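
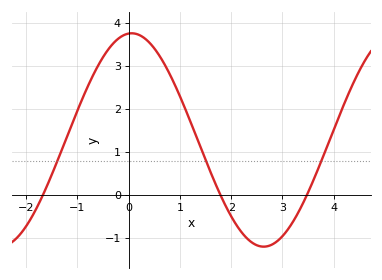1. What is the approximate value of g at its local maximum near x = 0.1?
3.76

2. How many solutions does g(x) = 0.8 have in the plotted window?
3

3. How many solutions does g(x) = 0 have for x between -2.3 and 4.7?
3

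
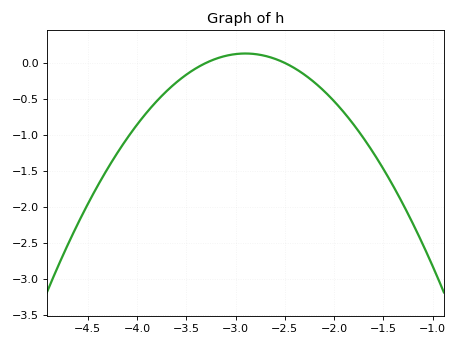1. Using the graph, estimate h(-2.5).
0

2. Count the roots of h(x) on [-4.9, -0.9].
2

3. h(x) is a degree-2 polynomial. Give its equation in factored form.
y = -0.82(x + 3.3)(x + 2.5)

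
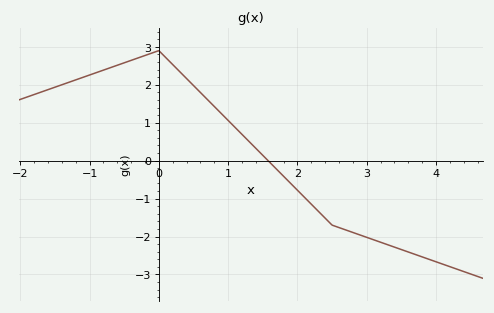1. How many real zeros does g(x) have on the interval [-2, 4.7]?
1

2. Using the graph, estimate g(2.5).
-1.7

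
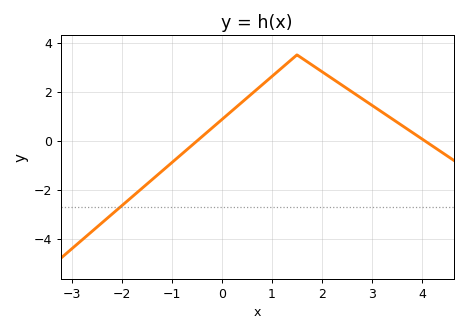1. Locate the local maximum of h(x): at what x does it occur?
1.4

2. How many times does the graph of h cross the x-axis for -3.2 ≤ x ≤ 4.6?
2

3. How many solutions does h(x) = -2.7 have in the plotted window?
1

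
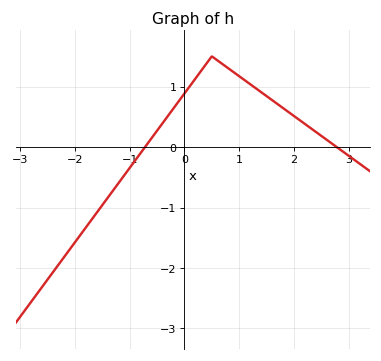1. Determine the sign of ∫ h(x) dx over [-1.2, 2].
positive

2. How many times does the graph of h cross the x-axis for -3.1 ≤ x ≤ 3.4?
2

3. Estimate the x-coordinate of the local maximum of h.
0.499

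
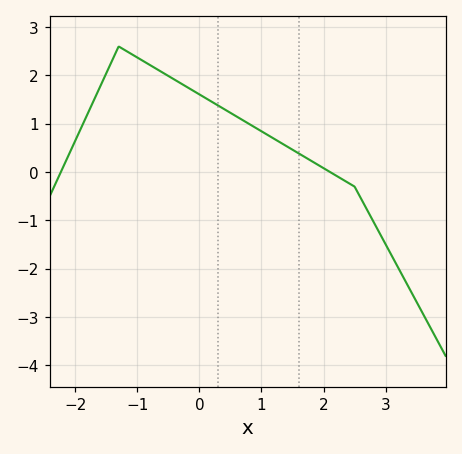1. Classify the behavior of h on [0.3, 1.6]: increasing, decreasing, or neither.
decreasing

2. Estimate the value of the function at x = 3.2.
-1.97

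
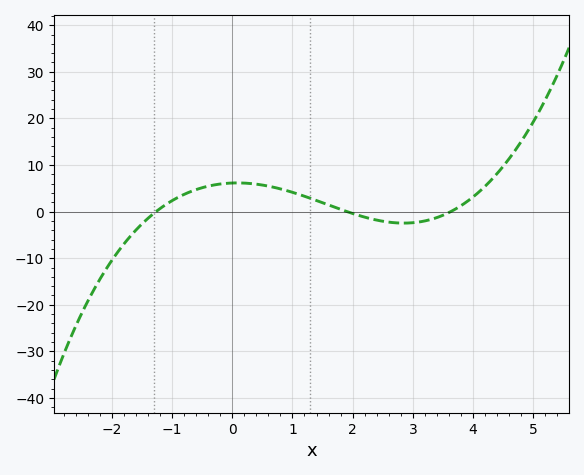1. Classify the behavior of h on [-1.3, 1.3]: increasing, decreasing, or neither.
neither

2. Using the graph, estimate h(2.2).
-1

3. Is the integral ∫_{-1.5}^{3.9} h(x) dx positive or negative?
positive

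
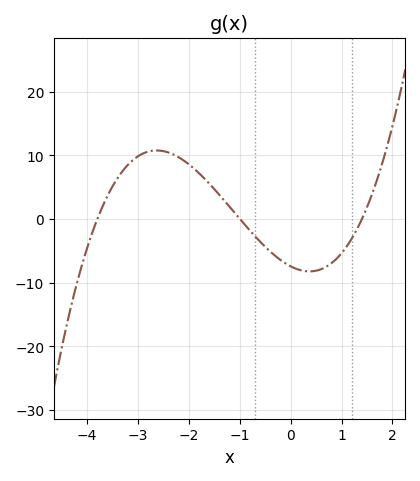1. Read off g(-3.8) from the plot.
0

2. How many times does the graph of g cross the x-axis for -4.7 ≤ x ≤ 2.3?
3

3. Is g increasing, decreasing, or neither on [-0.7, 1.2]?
neither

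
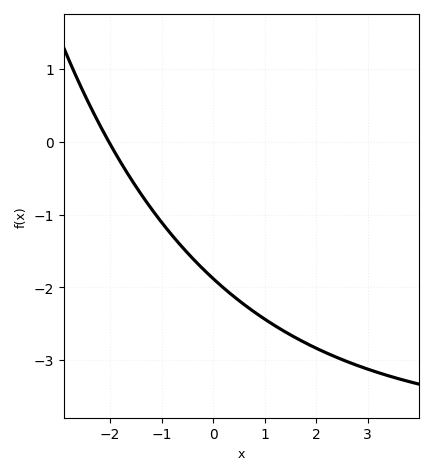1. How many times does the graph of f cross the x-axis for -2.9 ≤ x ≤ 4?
1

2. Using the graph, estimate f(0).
-1.88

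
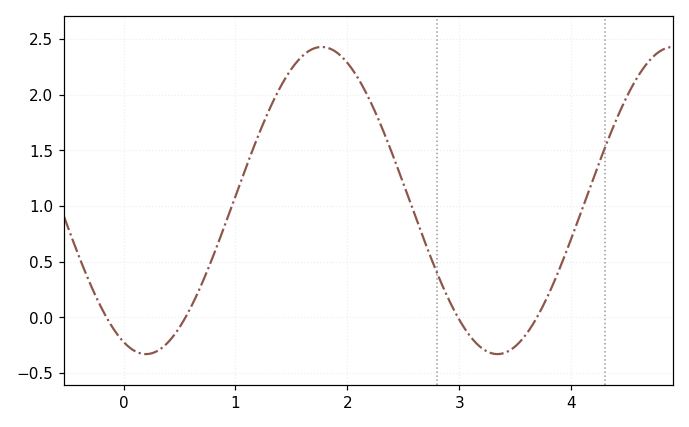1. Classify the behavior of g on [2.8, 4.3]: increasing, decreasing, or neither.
neither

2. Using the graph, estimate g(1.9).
2.4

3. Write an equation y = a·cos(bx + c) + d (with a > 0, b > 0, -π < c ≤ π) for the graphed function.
y = 1.38cos(2x + 2.7) + 1.05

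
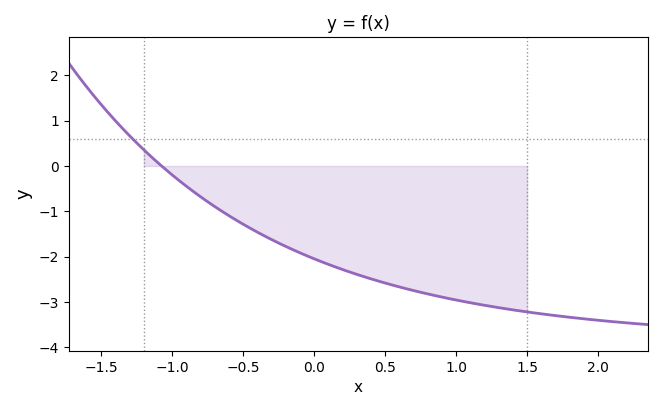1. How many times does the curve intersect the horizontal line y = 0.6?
1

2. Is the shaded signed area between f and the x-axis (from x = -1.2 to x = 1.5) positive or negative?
negative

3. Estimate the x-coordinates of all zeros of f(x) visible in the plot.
-1.1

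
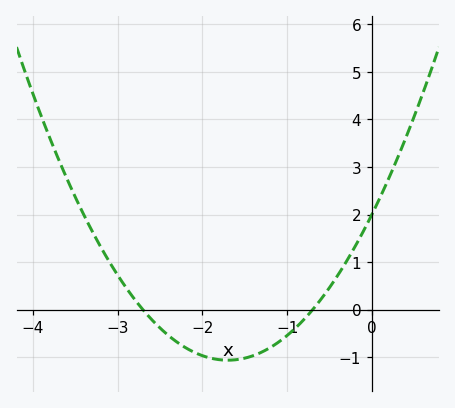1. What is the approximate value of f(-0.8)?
-0.2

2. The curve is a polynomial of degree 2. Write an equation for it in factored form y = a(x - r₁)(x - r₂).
y = 1.06(x + 2.7)(x + 0.7)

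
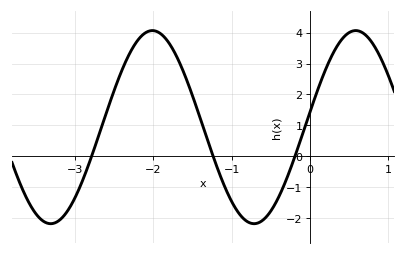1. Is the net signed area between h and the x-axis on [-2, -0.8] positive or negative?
positive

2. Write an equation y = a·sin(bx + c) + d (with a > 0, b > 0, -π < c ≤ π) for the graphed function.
y = 3.13sin(2.42x + 0.162) + 0.94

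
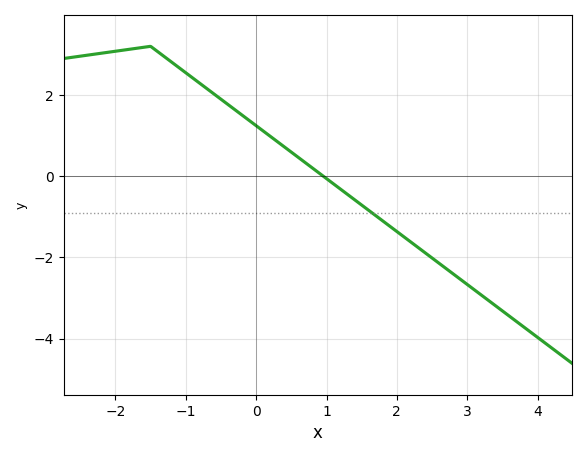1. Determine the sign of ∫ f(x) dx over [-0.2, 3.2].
negative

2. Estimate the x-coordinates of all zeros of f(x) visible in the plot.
1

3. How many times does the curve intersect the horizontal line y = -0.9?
1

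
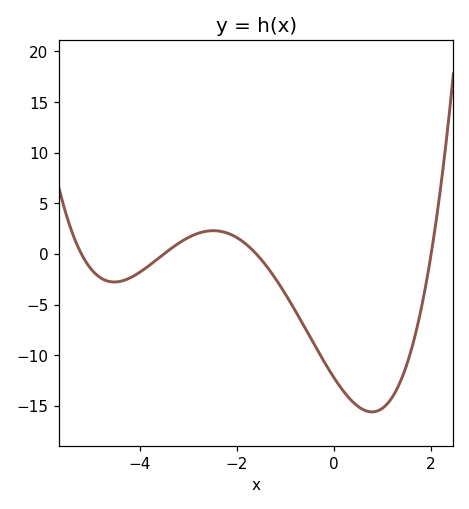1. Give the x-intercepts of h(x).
-5.2, -3.6, -1.6, 2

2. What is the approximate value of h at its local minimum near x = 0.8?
-15.5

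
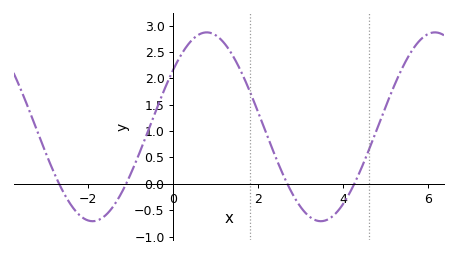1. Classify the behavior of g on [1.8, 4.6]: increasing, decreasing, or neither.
neither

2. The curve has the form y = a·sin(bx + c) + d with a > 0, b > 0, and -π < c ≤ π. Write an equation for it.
y = 1.79sin(1.2x + 0.65) + 1.08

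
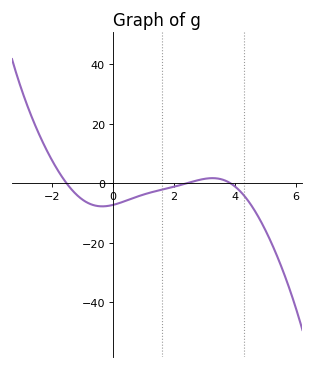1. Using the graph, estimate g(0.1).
-6.95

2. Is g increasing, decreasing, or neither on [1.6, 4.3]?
neither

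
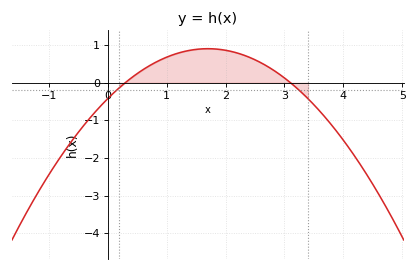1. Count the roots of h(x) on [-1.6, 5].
2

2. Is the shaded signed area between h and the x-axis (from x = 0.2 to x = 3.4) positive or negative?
positive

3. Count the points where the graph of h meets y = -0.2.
2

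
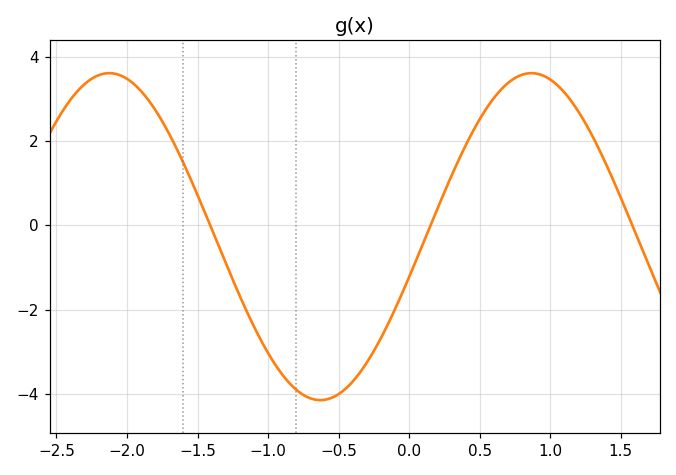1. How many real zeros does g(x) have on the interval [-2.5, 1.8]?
3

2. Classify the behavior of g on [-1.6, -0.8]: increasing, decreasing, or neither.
decreasing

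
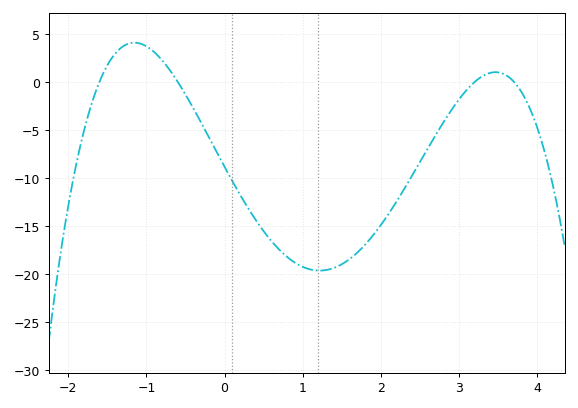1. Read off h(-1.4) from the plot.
3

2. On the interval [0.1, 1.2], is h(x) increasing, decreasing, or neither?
decreasing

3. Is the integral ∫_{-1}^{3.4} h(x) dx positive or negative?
negative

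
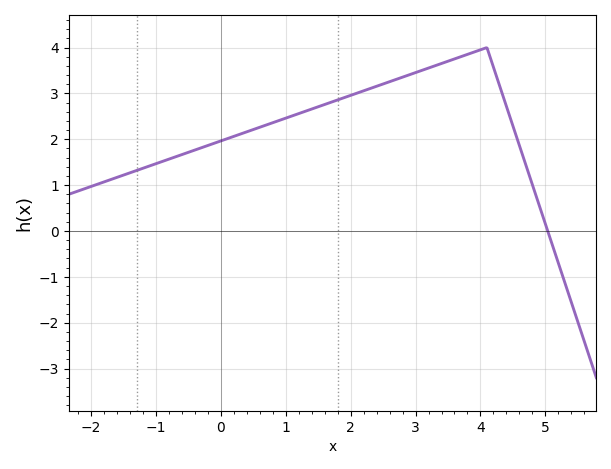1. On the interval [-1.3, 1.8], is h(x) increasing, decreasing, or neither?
increasing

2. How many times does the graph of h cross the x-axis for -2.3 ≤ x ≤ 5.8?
1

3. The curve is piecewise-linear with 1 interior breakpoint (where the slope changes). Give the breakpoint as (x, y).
(4.1, 4)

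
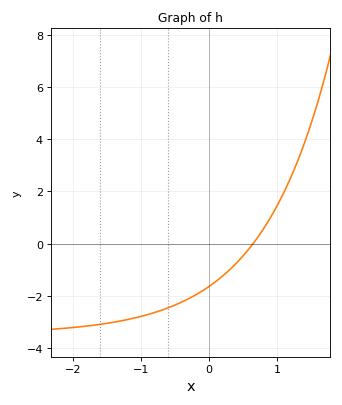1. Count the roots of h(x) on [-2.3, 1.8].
1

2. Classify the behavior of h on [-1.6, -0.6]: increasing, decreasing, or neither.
increasing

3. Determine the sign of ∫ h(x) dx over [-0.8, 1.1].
negative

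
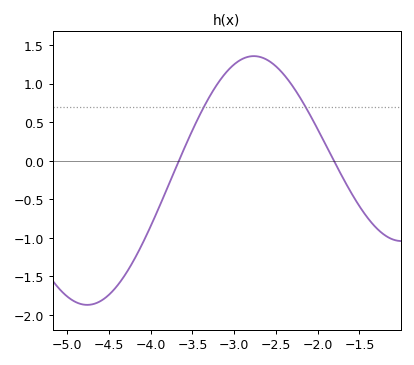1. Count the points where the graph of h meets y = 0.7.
2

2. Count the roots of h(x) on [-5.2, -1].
2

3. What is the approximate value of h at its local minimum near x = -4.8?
-1.87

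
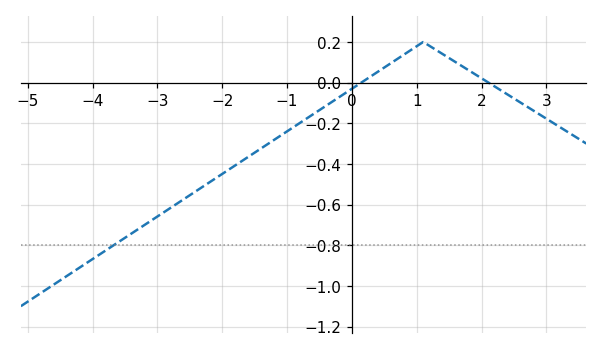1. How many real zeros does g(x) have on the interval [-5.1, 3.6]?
2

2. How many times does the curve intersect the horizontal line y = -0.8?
1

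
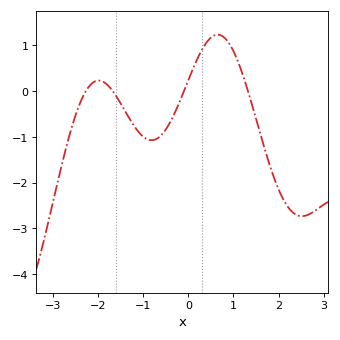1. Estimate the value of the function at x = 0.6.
1.2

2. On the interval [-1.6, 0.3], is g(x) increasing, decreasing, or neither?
neither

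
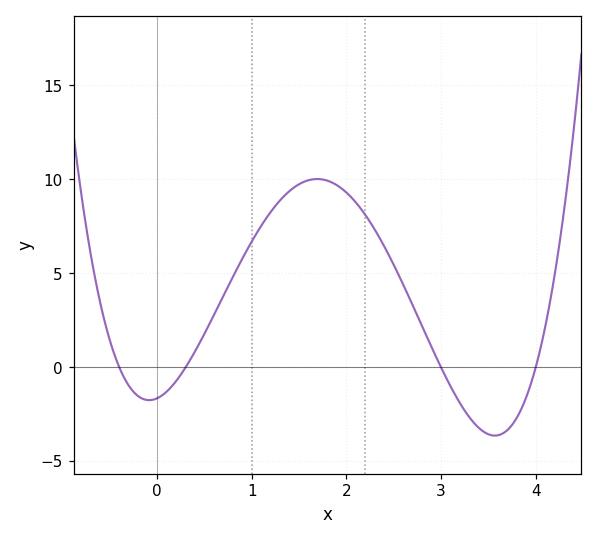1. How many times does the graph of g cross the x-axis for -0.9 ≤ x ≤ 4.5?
4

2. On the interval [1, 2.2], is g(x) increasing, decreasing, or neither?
neither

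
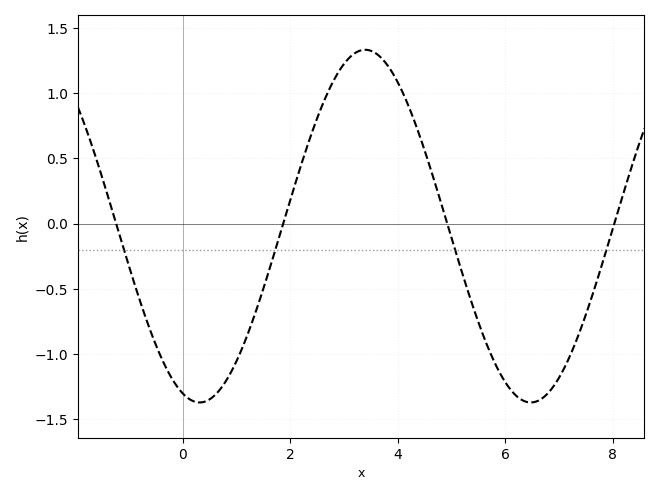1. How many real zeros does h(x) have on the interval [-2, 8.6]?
4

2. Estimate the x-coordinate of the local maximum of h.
3.39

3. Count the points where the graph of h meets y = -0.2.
4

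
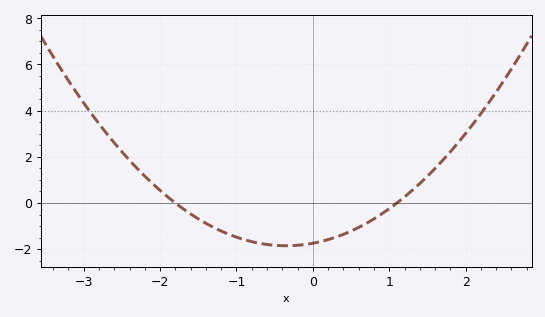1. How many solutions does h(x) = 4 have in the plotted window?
2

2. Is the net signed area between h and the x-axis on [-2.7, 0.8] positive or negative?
negative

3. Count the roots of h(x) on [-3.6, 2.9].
2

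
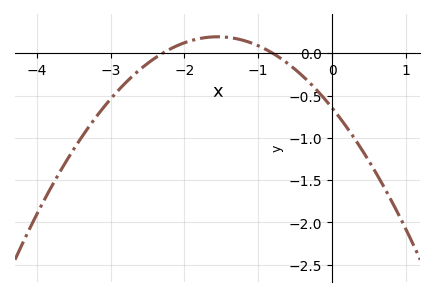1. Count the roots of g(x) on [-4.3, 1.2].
2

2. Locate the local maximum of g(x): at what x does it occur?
-1.55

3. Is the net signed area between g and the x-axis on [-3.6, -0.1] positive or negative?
negative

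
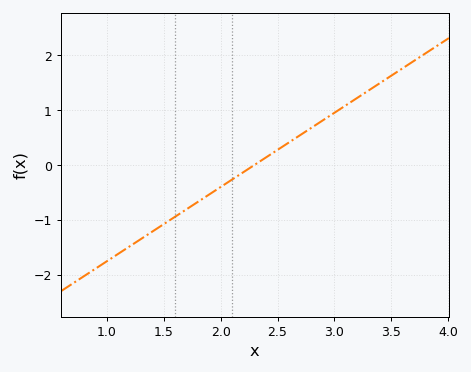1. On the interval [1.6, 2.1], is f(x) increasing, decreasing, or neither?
increasing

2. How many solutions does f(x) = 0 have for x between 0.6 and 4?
1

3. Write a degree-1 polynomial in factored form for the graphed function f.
y = 1.35(x - 2.3)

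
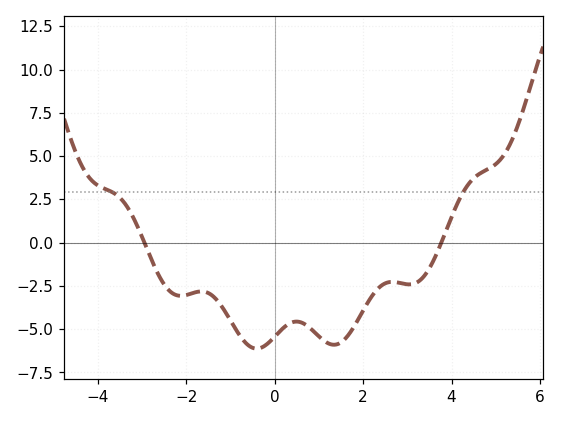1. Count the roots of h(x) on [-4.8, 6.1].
2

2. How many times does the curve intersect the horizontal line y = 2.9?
2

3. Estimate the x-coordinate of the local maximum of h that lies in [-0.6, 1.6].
0.494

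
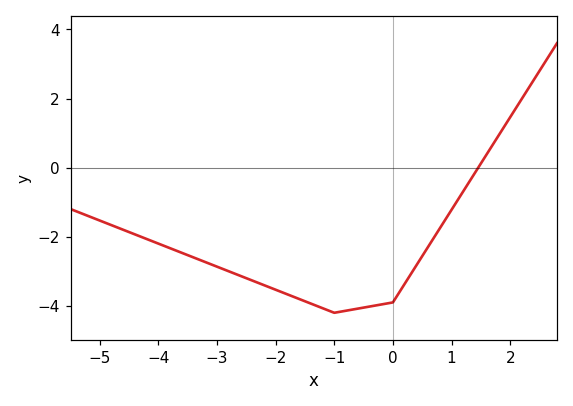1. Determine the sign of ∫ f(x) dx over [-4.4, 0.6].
negative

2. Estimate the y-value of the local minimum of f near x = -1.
-4.2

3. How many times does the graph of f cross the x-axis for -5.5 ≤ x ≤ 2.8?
1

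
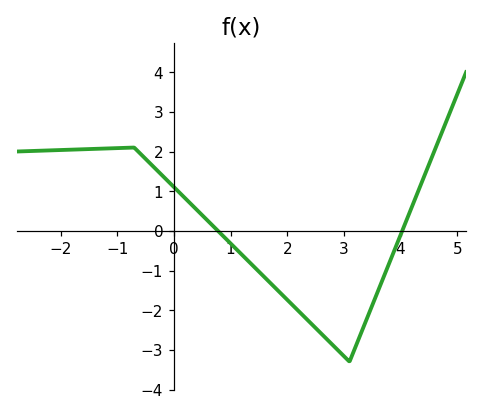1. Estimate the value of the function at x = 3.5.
-1.88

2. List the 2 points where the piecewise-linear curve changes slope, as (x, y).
(-0.7, 2.1); (3.1, -3.3)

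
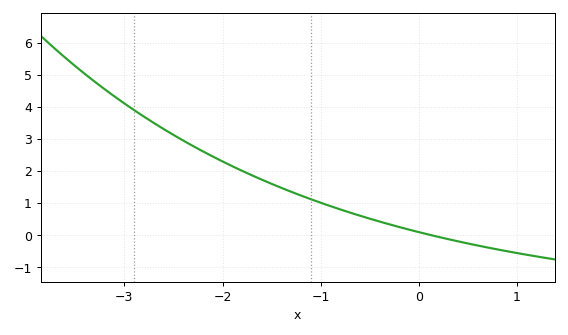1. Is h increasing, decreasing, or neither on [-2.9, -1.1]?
decreasing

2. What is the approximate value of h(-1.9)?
2.2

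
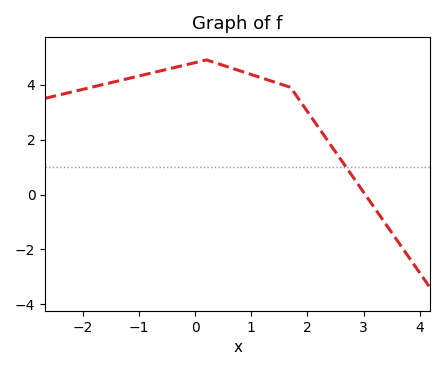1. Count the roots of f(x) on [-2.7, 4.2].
1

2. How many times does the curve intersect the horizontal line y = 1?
1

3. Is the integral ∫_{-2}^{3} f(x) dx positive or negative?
positive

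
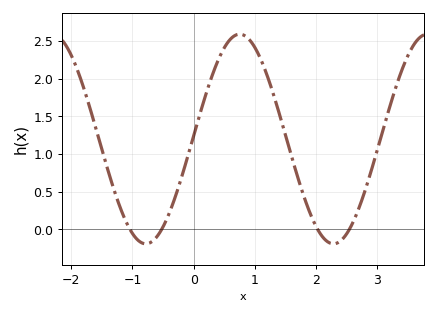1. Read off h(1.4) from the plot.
1.53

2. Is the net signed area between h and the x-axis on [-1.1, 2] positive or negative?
positive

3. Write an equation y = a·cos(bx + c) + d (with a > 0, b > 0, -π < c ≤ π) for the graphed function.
y = 1.39cos(2.05x - 1.54) + 1.2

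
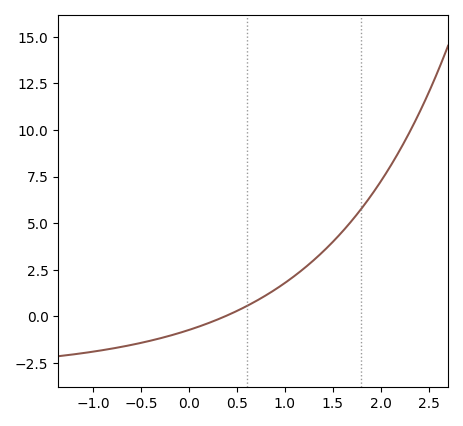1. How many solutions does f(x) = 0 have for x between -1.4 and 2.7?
1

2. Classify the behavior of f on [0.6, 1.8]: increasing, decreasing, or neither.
increasing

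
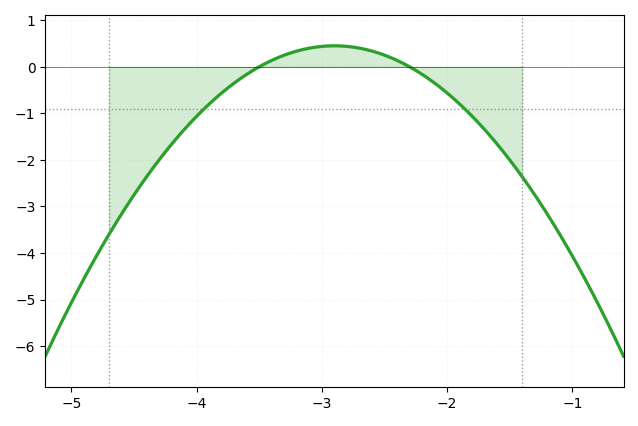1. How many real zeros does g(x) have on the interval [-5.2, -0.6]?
2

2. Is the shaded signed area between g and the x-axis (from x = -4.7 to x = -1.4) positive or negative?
negative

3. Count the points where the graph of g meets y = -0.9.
2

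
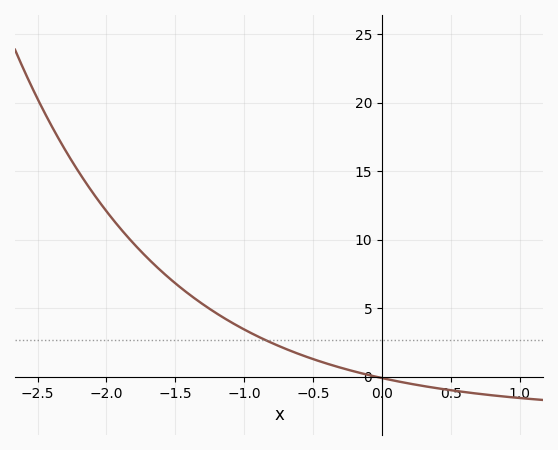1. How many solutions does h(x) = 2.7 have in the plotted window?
1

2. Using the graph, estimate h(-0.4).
0.946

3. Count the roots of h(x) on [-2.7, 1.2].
1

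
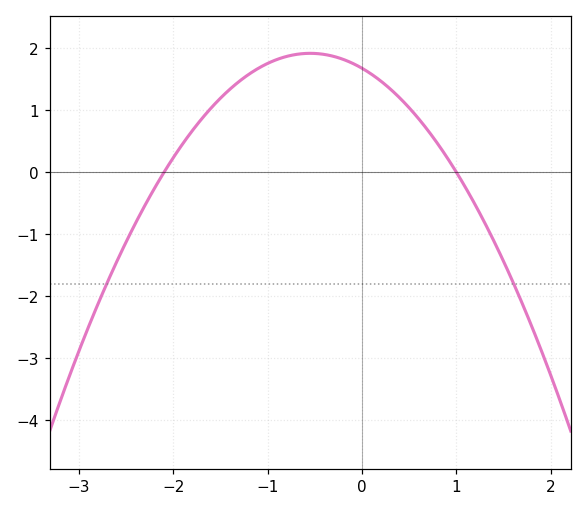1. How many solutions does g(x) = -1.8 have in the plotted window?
2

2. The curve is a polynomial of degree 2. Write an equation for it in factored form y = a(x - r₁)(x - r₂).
y = -0.8(x + 2.1)(x - 1)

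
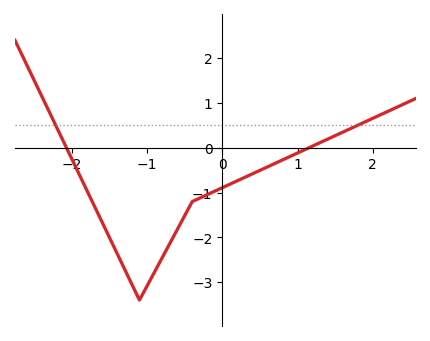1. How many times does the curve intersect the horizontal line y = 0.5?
2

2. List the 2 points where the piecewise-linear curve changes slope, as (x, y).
(-1.1, -3.4); (-0.4, -1.2)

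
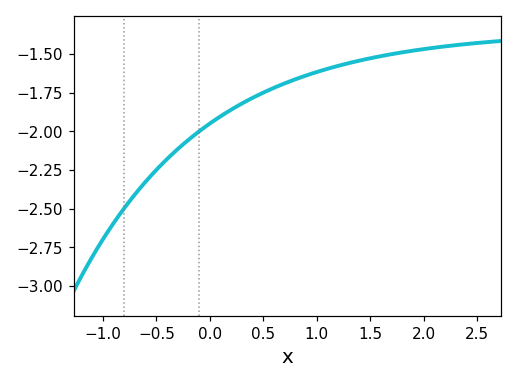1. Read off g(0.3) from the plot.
-1.82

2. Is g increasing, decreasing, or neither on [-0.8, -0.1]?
increasing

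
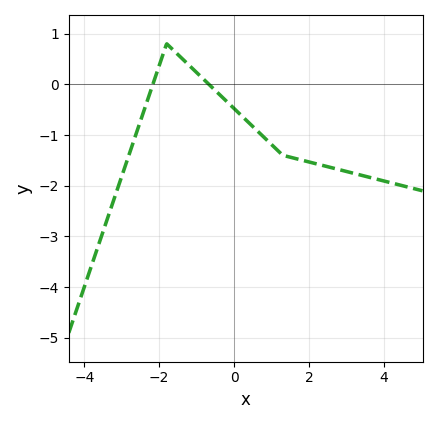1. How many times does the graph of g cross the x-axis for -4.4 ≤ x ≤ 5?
2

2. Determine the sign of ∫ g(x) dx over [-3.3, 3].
negative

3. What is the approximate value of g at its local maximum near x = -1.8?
0.798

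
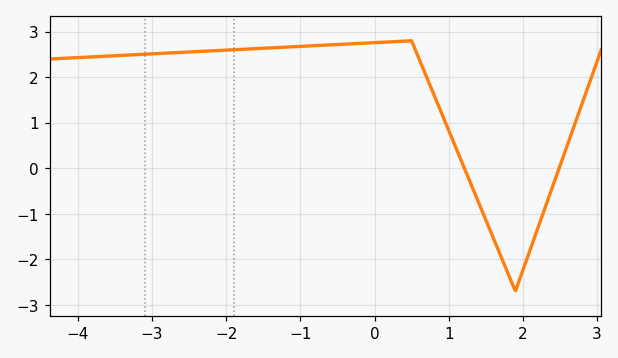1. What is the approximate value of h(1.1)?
0.4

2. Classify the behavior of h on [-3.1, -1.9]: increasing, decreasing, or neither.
increasing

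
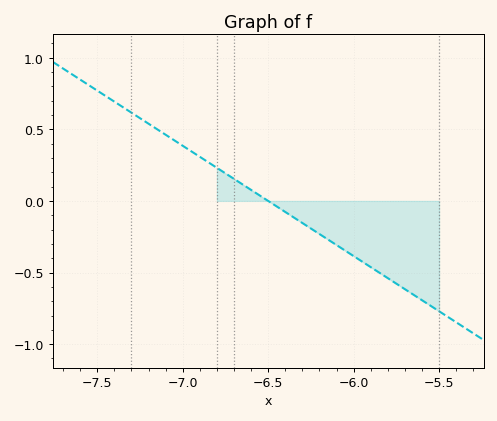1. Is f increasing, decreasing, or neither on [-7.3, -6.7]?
decreasing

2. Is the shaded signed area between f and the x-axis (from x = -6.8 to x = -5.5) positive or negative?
negative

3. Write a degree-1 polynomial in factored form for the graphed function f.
y = -0.77(x + 6.5)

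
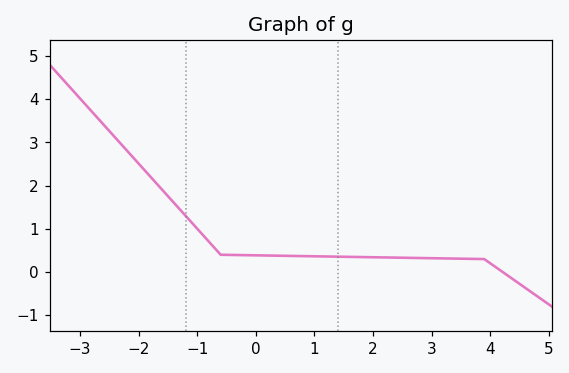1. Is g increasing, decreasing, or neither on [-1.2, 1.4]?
decreasing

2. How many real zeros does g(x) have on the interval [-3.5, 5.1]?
1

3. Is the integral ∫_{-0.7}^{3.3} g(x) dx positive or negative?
positive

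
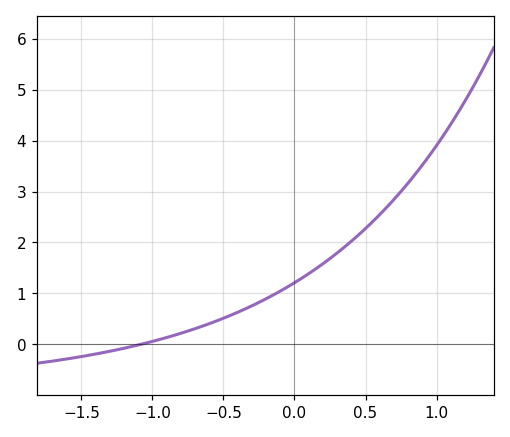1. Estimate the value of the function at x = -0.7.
0.3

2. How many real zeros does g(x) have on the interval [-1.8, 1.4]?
1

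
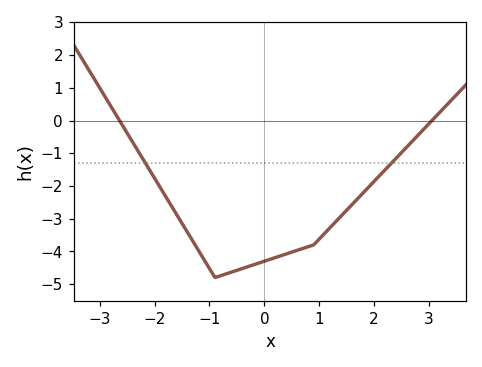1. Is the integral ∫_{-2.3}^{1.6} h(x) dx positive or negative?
negative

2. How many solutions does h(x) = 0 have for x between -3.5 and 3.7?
2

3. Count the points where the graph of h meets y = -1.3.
2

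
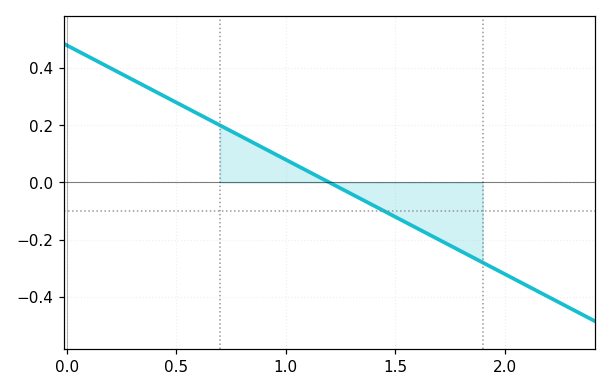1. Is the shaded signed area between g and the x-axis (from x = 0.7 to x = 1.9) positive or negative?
negative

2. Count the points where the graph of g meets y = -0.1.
1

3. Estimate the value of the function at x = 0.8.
0.16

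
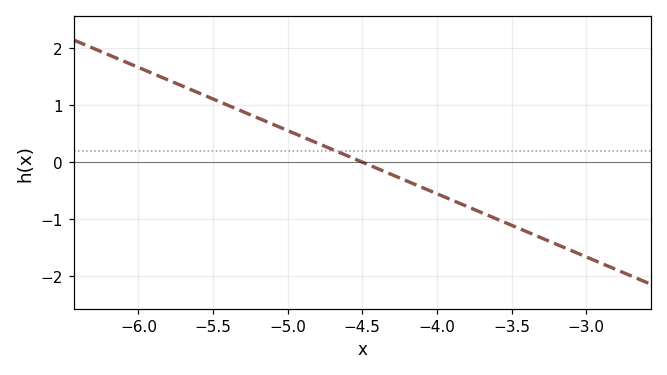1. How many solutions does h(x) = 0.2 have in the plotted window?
1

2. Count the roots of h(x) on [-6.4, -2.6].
1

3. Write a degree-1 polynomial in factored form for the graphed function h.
y = -1.11(x + 4.5)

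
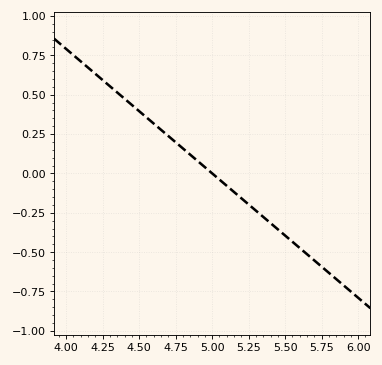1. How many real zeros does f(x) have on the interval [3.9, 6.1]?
1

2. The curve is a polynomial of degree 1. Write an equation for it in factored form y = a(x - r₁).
y = -0.79(x - 5)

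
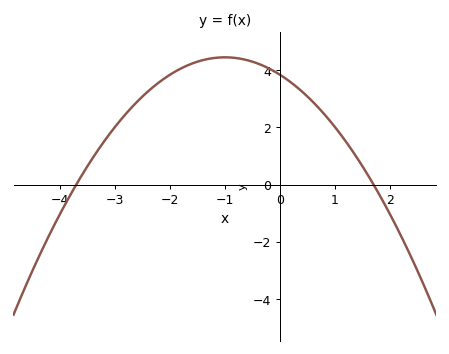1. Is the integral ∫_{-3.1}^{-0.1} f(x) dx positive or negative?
positive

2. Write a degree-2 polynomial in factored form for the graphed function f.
y = -0.61(x + 3.7)(x - 1.7)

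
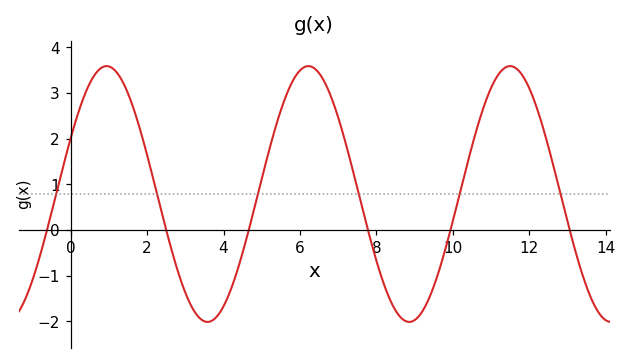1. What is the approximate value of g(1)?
3.58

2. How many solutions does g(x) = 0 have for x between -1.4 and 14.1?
6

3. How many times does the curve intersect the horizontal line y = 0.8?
6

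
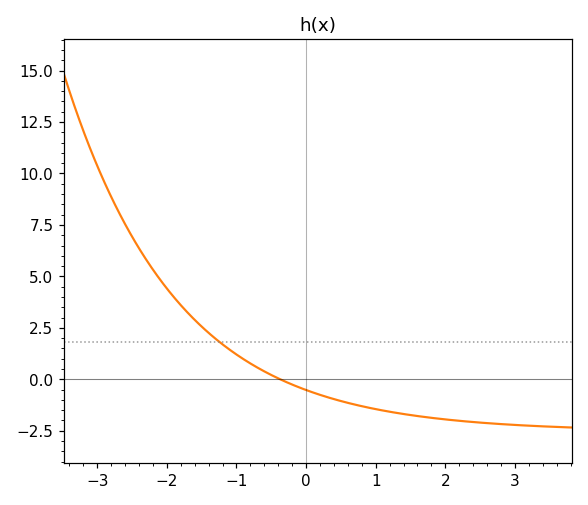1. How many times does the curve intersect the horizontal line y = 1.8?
1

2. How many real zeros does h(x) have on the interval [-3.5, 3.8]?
1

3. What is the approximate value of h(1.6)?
-1.8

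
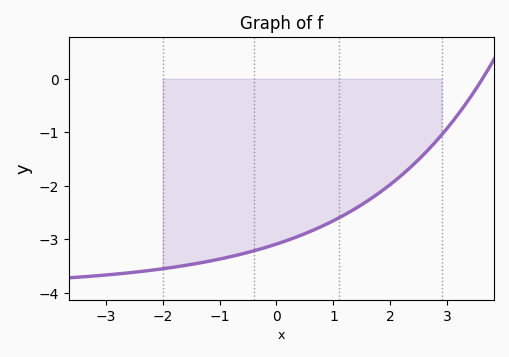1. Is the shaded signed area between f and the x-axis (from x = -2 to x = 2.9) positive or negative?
negative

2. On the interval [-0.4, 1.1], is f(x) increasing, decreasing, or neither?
increasing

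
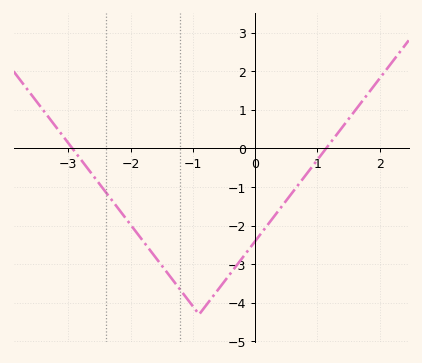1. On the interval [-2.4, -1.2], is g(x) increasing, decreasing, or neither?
decreasing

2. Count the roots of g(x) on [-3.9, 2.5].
2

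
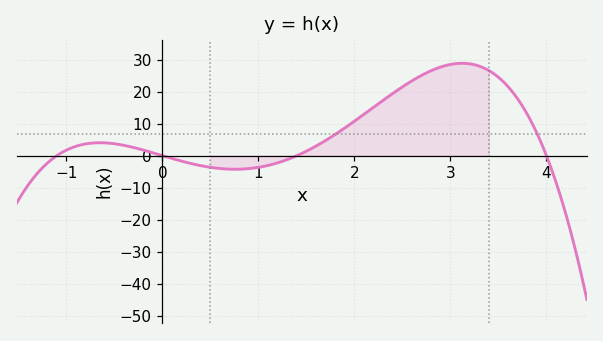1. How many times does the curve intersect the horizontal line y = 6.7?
2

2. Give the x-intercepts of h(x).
-1.1, 0, 1.4, 4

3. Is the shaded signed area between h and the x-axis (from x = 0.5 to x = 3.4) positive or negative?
positive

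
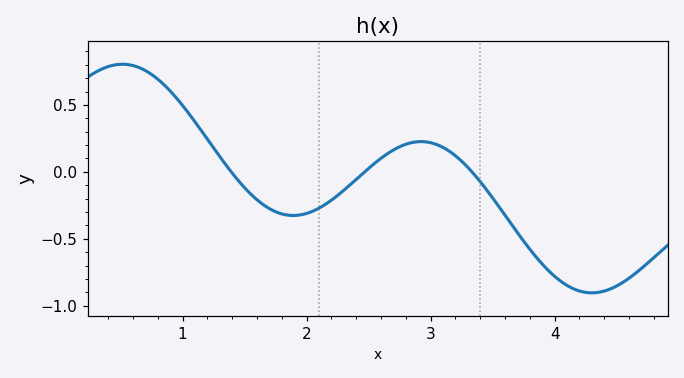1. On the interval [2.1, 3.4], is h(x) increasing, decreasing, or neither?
neither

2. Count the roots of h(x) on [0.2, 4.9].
3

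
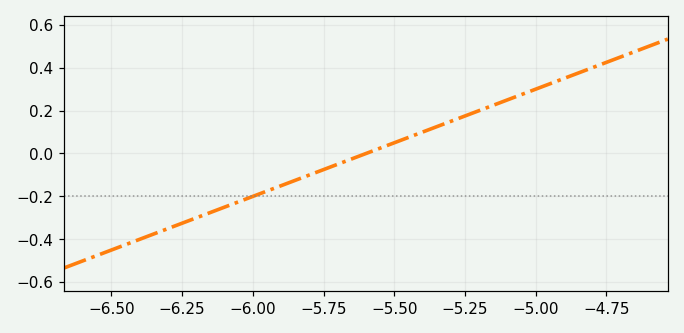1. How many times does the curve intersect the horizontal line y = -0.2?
1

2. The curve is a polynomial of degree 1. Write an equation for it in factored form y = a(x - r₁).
y = 0.5(x + 5.6)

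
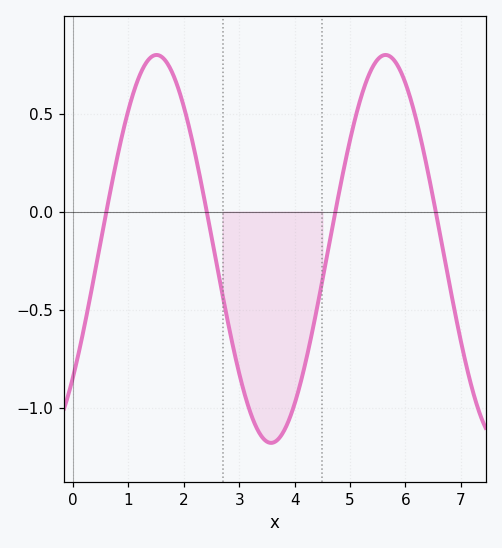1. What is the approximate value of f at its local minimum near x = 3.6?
-1.2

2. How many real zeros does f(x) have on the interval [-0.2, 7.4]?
4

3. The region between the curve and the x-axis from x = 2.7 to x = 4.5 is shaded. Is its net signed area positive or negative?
negative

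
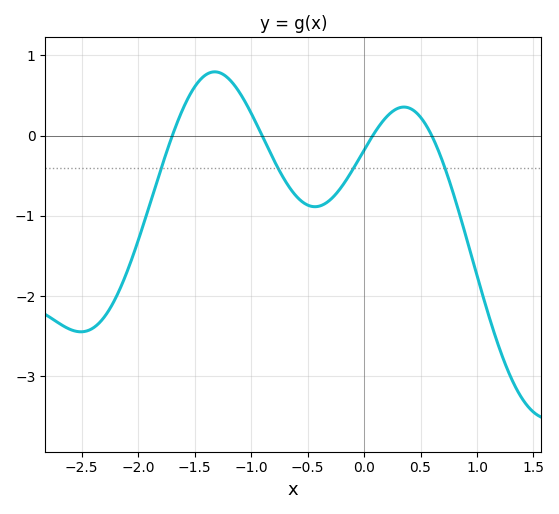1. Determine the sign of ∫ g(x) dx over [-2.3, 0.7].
negative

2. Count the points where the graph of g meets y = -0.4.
4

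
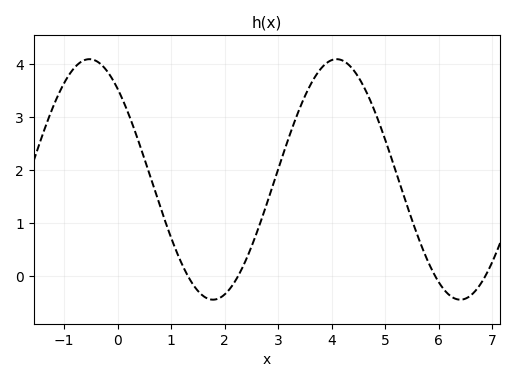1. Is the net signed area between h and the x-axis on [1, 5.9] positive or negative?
positive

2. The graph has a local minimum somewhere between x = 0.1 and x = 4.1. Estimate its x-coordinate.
1.8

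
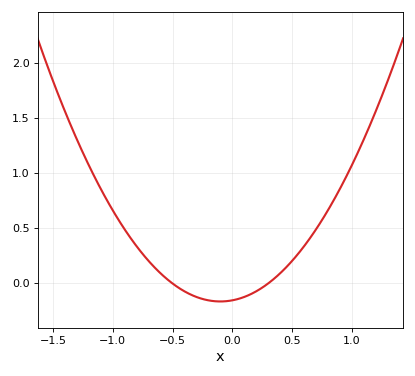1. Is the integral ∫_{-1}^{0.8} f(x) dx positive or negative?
positive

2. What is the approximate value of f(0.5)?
0.204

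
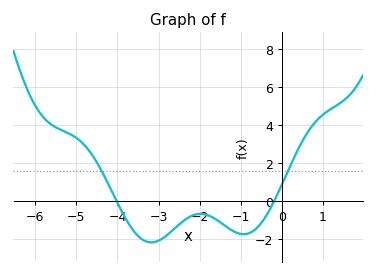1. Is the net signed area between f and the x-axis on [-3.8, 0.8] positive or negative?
negative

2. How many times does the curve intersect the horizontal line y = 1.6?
2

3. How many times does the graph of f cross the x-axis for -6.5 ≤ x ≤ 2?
2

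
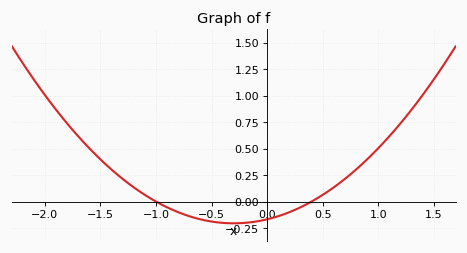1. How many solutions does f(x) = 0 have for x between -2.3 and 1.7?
2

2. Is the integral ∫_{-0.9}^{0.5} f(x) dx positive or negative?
negative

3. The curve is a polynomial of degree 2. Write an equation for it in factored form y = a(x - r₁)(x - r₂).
y = 0.42(x + 1)(x - 0.4)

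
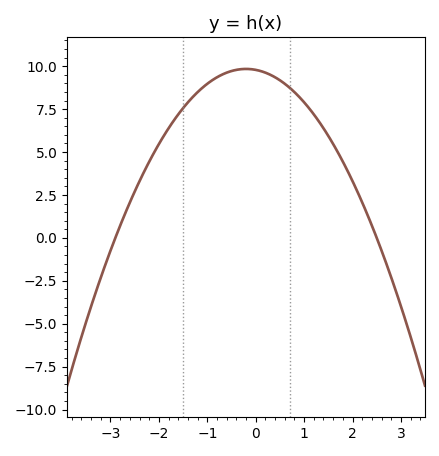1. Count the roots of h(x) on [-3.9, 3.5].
2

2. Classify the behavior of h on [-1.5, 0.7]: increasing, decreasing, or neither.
neither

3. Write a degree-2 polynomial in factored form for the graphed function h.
y = -1.35(x + 2.9)(x - 2.5)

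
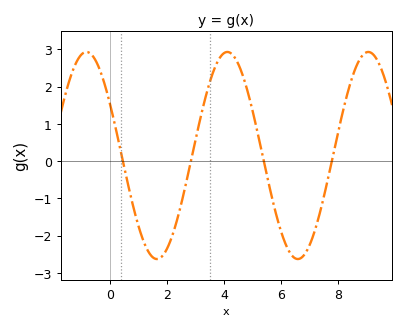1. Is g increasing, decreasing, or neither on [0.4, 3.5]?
neither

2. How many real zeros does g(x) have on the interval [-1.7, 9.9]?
4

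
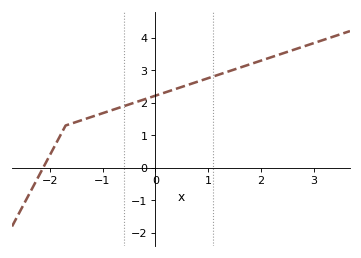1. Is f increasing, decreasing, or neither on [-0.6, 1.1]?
increasing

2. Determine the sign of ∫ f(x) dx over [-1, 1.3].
positive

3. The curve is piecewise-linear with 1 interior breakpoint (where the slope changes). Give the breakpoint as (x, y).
(-1.7, 1.3)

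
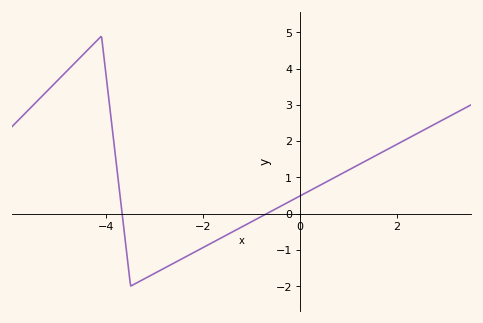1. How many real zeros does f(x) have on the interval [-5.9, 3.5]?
2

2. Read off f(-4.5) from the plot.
4.4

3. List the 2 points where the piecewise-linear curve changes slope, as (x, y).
(-4.1, 4.9); (-3.5, -2)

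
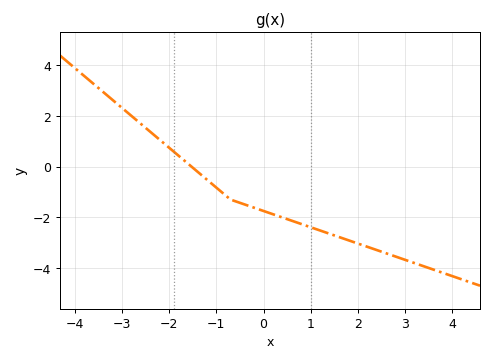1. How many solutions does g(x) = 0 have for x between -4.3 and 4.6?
1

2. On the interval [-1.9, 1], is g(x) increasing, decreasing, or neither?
decreasing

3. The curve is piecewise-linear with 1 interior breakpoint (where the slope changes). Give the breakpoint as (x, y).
(-0.7, -1.3)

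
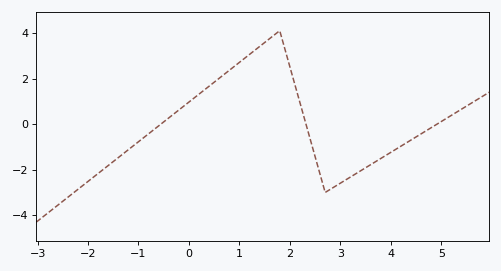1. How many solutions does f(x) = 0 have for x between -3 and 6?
3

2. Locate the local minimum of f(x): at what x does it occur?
2.7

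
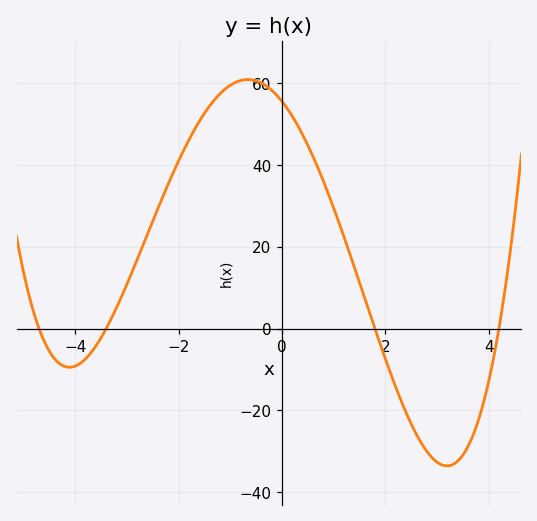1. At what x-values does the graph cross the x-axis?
-4.7, -3.4, 1.8, 4.2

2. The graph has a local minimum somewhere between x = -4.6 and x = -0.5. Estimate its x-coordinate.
-4.11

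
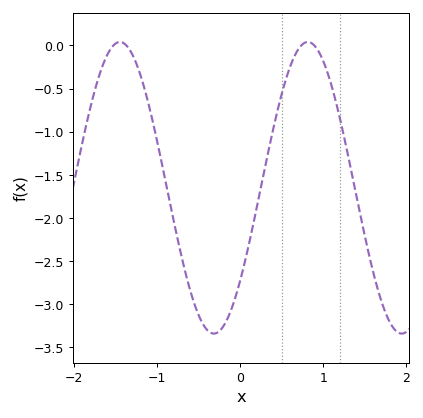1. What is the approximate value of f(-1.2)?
-0.342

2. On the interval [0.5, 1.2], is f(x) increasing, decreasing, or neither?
neither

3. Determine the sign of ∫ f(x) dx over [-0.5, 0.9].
negative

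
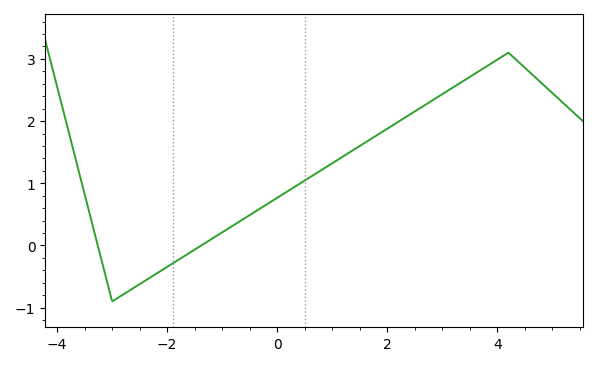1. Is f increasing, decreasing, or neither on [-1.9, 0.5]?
increasing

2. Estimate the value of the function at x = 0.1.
0.8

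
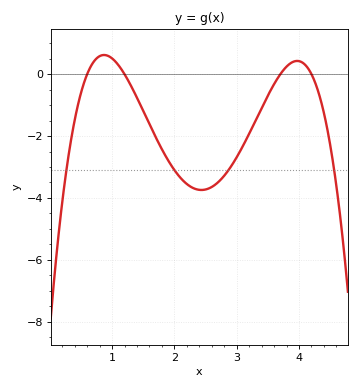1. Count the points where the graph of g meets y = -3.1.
4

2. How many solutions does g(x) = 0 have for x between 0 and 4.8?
4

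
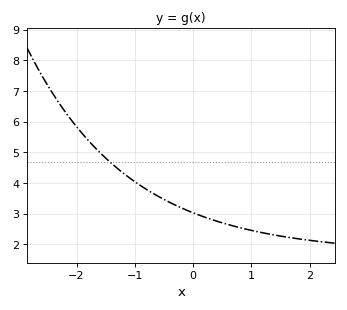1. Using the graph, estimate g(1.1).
2.42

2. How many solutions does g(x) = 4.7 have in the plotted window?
1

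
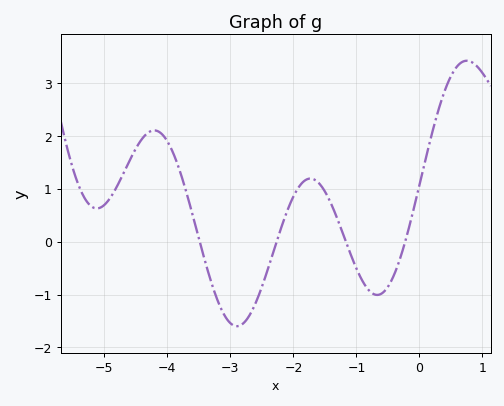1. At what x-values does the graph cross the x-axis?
-3.5, -2.3, -1.2, -0.2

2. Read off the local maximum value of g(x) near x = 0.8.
3.4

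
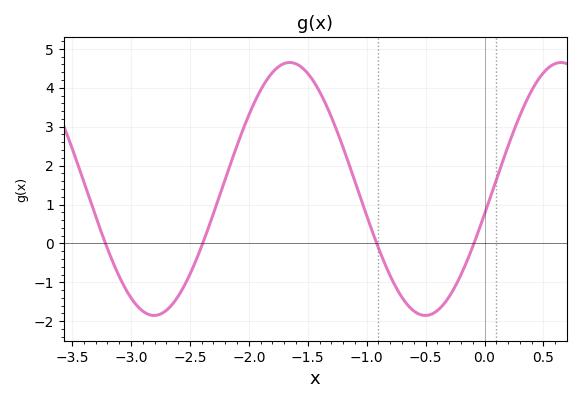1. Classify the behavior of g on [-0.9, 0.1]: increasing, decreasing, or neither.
neither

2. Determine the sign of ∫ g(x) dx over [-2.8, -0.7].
positive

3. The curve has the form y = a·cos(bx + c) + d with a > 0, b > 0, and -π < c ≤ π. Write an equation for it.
y = 3.25cos(2.7x - 1.8) + 1.4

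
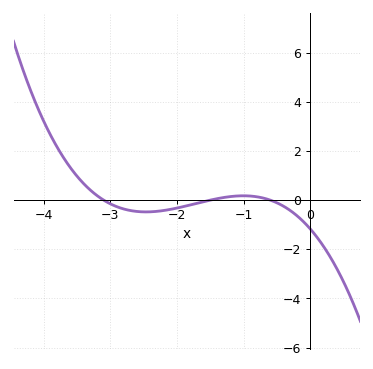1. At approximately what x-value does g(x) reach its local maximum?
-1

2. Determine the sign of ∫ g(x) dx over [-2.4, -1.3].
negative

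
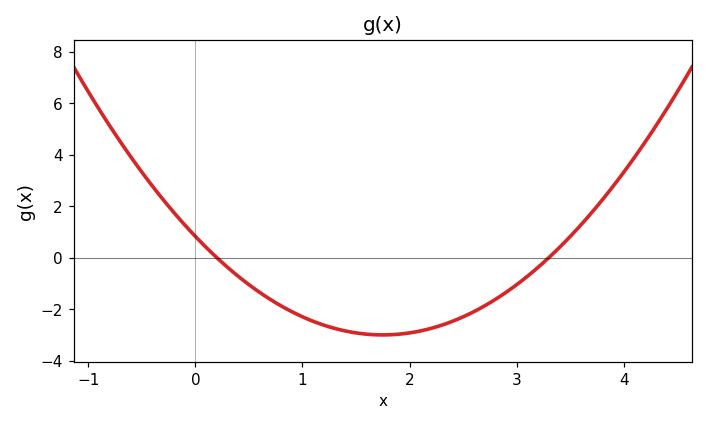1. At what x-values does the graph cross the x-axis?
0.2, 3.3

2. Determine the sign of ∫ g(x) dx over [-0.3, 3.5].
negative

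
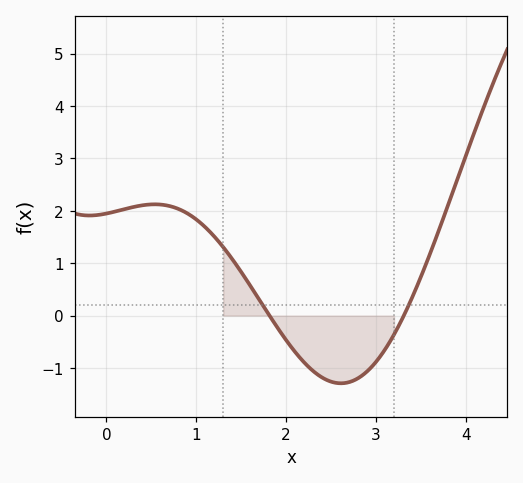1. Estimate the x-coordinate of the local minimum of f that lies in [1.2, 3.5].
2.61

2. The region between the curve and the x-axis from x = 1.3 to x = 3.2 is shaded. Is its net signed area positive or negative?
negative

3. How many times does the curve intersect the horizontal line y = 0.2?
2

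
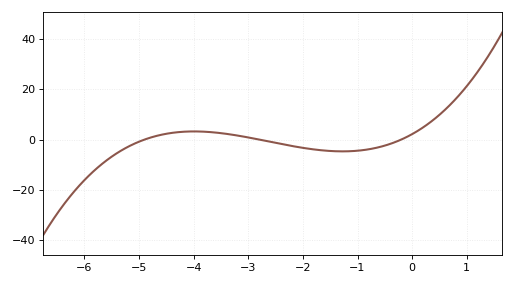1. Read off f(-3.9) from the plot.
3.22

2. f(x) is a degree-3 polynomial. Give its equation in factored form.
y = 0.79(x + 4.9)(x + 2.8)(x + 0.2)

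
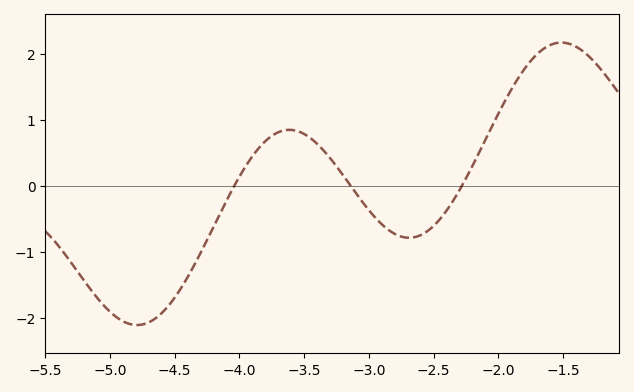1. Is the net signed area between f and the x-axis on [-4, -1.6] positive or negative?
positive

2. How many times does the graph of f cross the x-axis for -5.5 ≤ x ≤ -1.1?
3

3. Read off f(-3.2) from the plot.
0.2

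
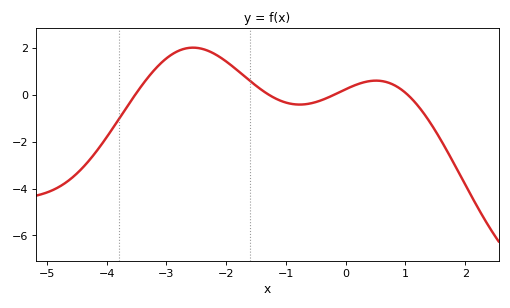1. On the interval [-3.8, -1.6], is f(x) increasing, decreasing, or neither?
neither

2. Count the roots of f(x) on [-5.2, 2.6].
4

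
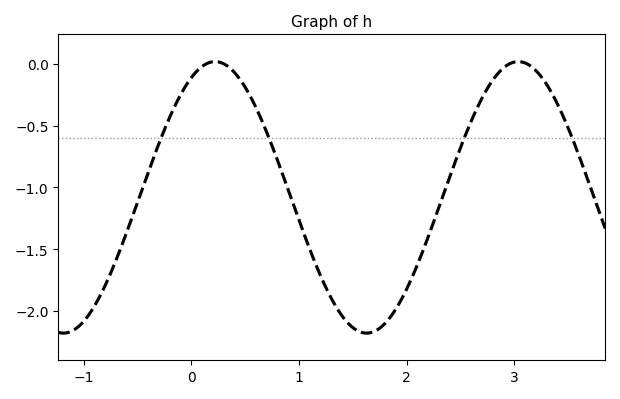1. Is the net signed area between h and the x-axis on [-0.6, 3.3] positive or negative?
negative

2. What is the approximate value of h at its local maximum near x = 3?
0.02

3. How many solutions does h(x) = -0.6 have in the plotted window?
4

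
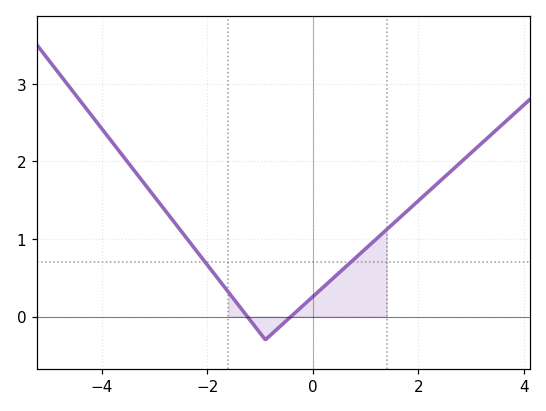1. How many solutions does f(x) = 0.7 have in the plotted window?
2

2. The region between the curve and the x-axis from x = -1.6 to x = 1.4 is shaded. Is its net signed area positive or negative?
positive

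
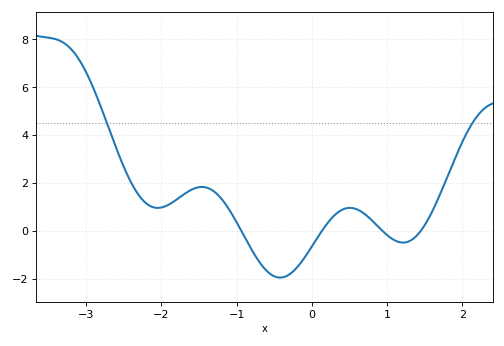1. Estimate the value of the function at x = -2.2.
1.2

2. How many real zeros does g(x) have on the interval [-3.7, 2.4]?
4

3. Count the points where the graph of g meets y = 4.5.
2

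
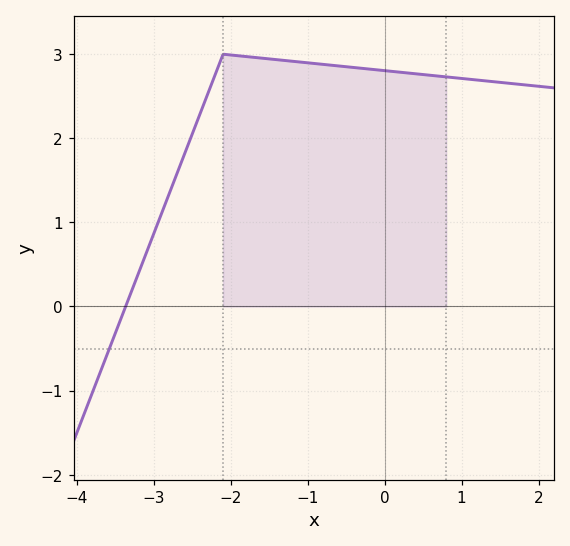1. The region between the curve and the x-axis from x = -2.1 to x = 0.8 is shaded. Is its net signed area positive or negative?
positive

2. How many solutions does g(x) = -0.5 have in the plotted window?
1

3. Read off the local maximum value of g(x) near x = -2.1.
3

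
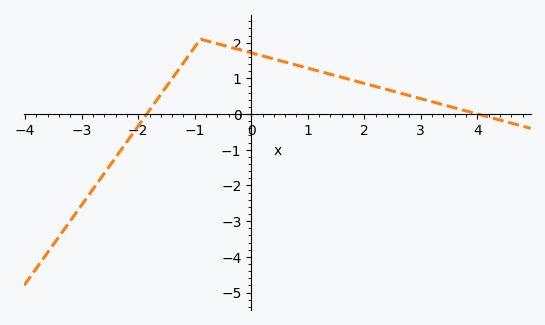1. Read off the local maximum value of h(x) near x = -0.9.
2.1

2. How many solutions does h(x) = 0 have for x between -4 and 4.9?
2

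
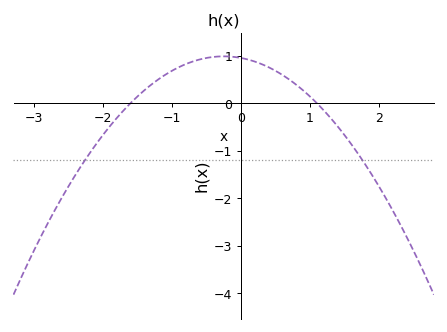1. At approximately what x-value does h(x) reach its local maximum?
-0.2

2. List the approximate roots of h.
-1.6, 1.1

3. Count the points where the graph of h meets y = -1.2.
2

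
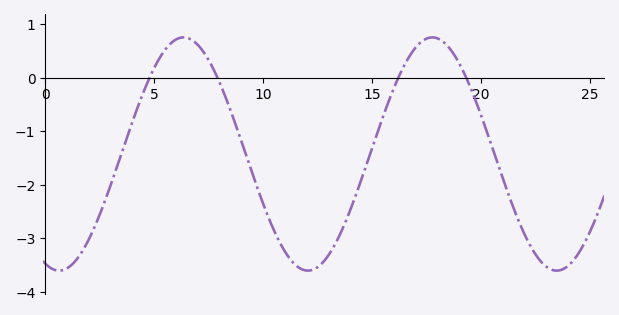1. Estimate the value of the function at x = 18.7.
0.474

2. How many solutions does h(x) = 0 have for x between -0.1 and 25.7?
4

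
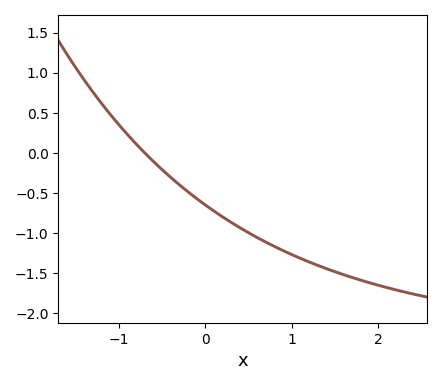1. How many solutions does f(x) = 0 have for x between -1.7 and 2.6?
1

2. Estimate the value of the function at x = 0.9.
-1.22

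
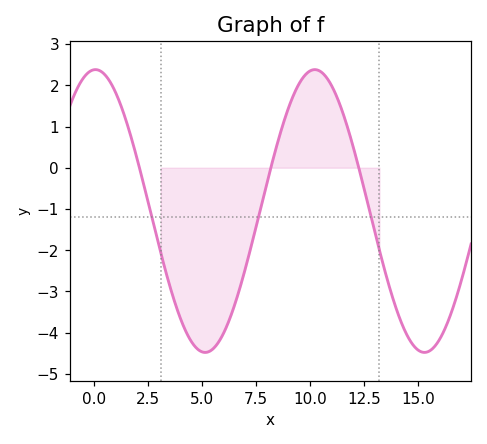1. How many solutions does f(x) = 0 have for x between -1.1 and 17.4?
3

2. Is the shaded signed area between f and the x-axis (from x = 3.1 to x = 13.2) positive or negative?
negative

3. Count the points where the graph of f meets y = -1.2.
3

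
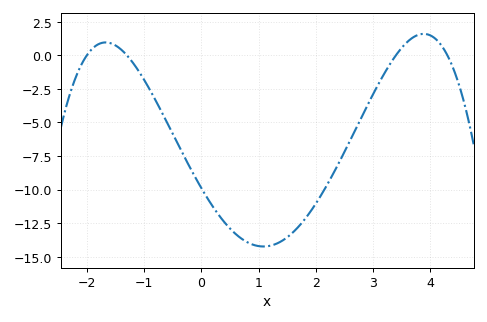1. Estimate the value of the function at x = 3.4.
0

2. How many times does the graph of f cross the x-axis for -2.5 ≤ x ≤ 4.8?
4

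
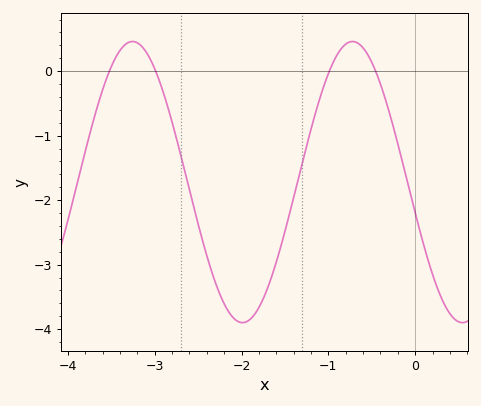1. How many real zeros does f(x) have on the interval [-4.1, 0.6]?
4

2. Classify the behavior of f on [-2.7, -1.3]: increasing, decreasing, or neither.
neither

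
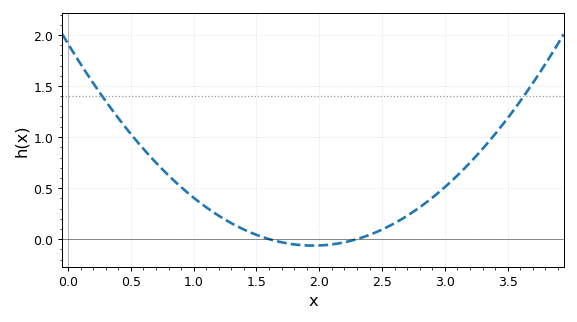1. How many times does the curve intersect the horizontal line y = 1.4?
2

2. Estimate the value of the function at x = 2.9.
0.4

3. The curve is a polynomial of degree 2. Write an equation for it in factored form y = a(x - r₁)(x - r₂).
y = 0.52(x - 1.6)(x - 2.3)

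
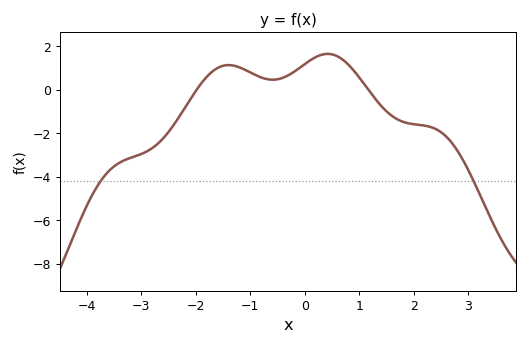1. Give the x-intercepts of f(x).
-2, 1.2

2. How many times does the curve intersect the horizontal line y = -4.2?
2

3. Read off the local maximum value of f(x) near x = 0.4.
1.6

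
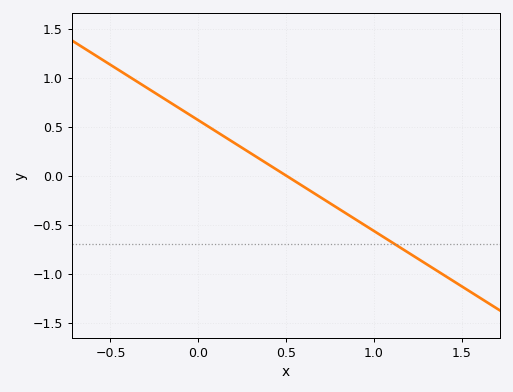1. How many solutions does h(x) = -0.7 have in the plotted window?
1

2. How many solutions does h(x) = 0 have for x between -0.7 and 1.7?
1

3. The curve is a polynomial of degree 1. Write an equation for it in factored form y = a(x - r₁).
y = -1.13(x - 0.5)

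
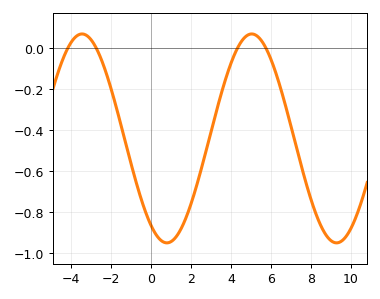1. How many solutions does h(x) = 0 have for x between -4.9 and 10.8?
4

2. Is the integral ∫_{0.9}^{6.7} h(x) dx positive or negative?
negative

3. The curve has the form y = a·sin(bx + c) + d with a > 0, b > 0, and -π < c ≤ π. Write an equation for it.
y = 0.51sin(0.74x - 2.16) - 0.44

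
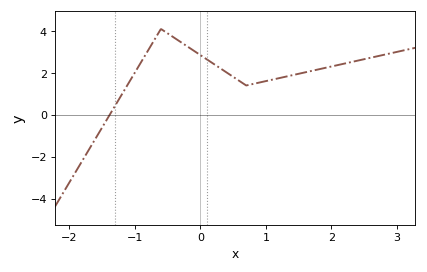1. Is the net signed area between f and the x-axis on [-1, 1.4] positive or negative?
positive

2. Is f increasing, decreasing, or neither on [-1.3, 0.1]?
neither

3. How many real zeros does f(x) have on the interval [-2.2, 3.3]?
1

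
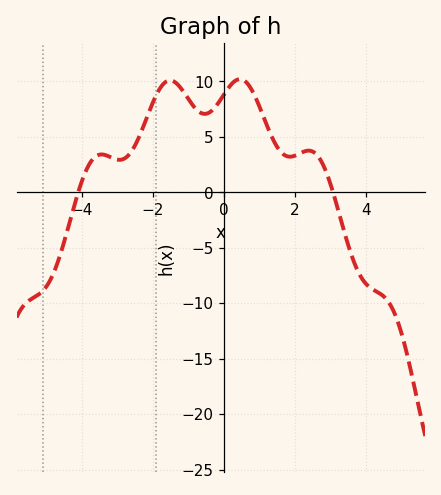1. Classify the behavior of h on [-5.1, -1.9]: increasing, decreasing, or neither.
neither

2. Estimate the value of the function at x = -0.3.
7.5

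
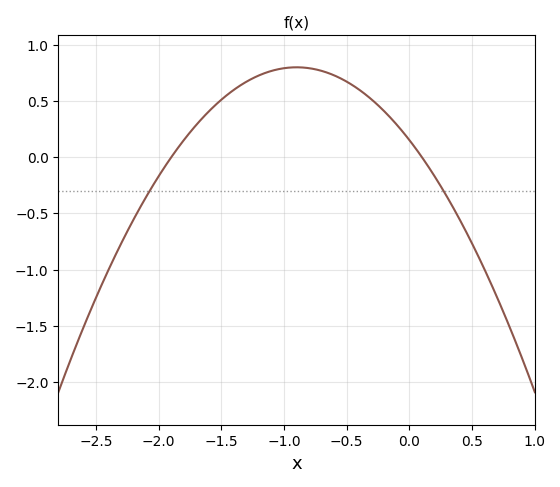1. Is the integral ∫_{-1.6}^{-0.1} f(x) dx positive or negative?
positive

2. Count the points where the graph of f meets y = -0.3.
2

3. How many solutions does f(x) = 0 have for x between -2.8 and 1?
2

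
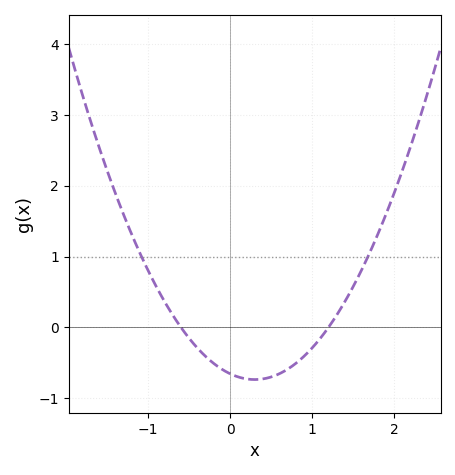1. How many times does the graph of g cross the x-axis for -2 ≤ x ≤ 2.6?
2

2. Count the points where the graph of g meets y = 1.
2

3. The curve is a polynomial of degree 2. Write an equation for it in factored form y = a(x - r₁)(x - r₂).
y = 0.91(x + 0.6)(x - 1.2)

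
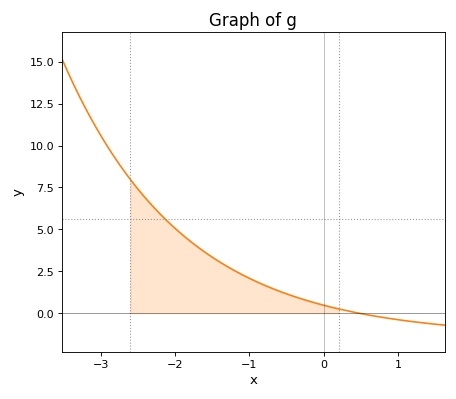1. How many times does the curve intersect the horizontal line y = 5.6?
1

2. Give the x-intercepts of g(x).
0.5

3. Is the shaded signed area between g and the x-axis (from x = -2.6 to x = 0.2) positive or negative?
positive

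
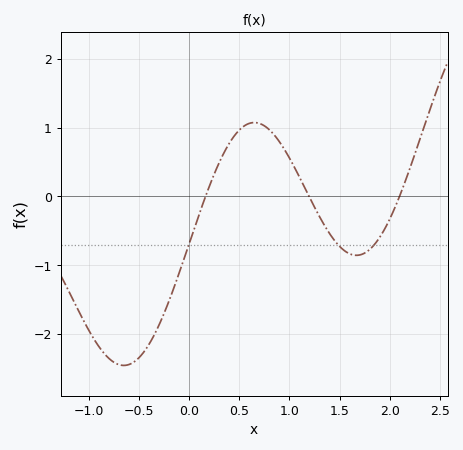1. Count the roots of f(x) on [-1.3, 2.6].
3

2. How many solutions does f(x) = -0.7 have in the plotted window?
3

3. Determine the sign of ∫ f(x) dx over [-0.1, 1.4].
positive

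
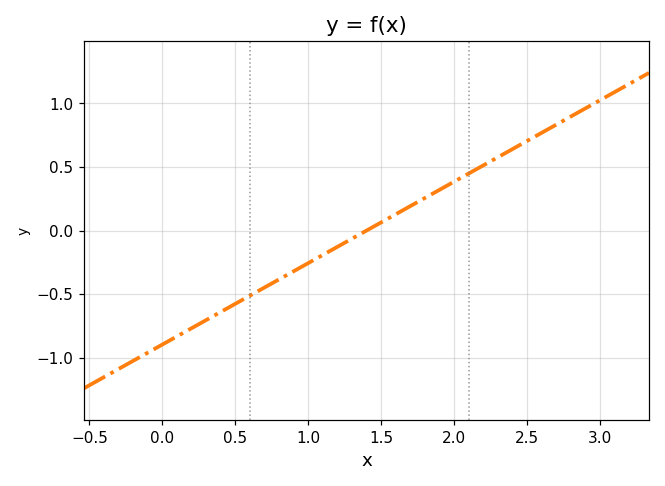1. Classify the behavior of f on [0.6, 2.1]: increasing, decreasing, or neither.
increasing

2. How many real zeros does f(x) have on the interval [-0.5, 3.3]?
1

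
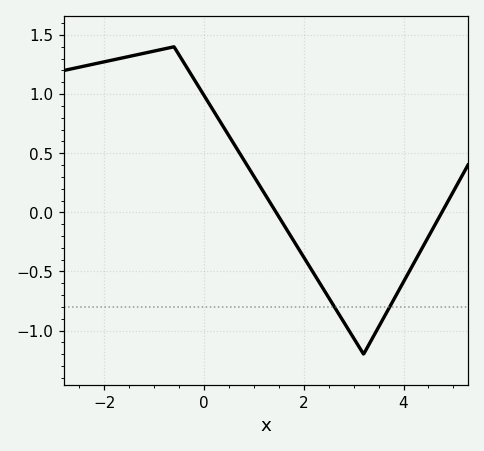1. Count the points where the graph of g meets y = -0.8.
2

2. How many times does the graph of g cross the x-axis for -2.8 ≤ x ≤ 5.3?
2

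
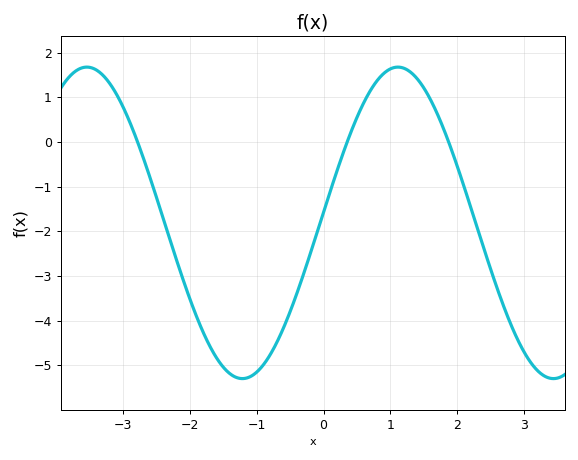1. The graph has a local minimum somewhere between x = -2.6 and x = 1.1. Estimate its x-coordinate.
-1.2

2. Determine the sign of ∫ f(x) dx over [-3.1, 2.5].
negative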